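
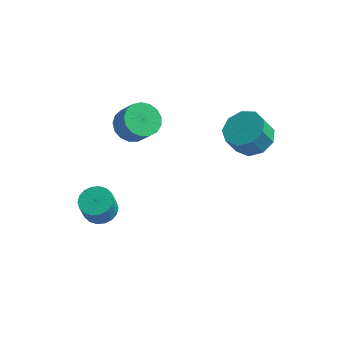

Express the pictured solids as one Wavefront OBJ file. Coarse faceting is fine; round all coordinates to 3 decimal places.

v -2.894 3.447 -2.592
v -2.301 4.052 -2.793
v -1.634 3.718 -1.828
v -2.226 3.113 -1.628
v -2.566 4.251 -2.54
v -1.899 3.917 -1.575
v -2.906 4.267 -2.3
v -2.239 3.932 -1.335
v -3.243 4.094 -2.127
v -2.576 3.759 -1.162
v -3.5 3.773 -2.06
v -2.832 3.439 -1.095
v -3.618 3.378 -2.116
v -2.951 3.043 -1.151
v -3.57 2.998 -2.28
v -2.903 2.664 -1.315
v -3.367 2.721 -2.516
v -2.7 2.387 -1.551
v -3.056 2.611 -2.77
v -2.389 2.277 -1.805
v -2.708 2.692 -2.983
v -2.04 2.358 -2.018
v -2.402 2.946 -3.106
v -1.734 2.612 -2.141
v -2.209 3.315 -3.112
v -1.541 2.981 -2.147
v -2.172 3.714 -2.999
v -1.505 3.38 -2.034
v 2.406 3.993 -2.104
v 3.158 4.416 -1.662
v 2.807 4.03 -0.694
v 2.054 3.607 -1.136
v 2.643 4.834 -1.683
v 2.292 4.448 -0.714
v 2.017 4.858 -1.9
v 1.666 4.472 -0.932
v 1.573 4.478 -2.213
v 1.221 4.092 -1.245
v 1.518 3.87 -2.475
v 1.167 3.484 -1.507
v 1.879 3.321 -2.563
v 1.527 2.935 -1.595
v 2.486 3.085 -2.437
v 2.135 2.699 -1.469
v 3.056 3.275 -2.154
v 2.704 2.889 -1.186
v 3.321 3.8 -1.849
v 2.97 3.414 -0.88
v -2.641 -0.634 -4.457
v -2.142 -0.115 -4.247
v -2.18 -0.487 -3.234
v -2.679 -1.006 -3.443
v -2.434 0.04 -4.201
v -2.472 -0.332 -3.188
v -2.767 0.062 -4.206
v -2.805 -0.31 -3.193
v -3.075 -0.055 -4.26
v -3.113 -0.427 -3.247
v -3.297 -0.286 -4.353
v -3.335 -0.658 -3.34
v -3.389 -0.586 -4.467
v -3.427 -0.958 -3.454
v -3.333 -0.895 -4.579
v -3.371 -1.267 -3.565
v -3.14 -1.153 -4.666
v -3.178 -1.525 -3.653
v -2.848 -1.308 -4.712
v -2.886 -1.68 -3.699
v -2.515 -1.33 -4.707
v -2.553 -1.702 -3.694
v -2.207 -1.213 -4.653
v -2.245 -1.585 -3.64
v -1.985 -0.982 -4.56
v -2.023 -1.354 -3.547
v -1.893 -0.682 -4.446
v -1.931 -1.054 -3.433
v -1.949 -0.373 -4.335
v -1.987 -0.745 -3.321
f 2 1 5
f 2 5 3
f 3 5 6
f 3 6 4
f 5 1 7
f 5 7 6
f 6 7 8
f 6 8 4
f 7 1 9
f 7 9 8
f 8 9 10
f 8 10 4
f 9 1 11
f 9 11 10
f 10 11 12
f 10 12 4
f 11 1 13
f 11 13 12
f 12 13 14
f 12 14 4
f 13 1 15
f 13 15 14
f 14 15 16
f 14 16 4
f 15 1 17
f 15 17 16
f 16 17 18
f 16 18 4
f 17 1 19
f 17 19 18
f 18 19 20
f 18 20 4
f 19 1 21
f 19 21 20
f 20 21 22
f 20 22 4
f 21 1 23
f 21 23 22
f 22 23 24
f 22 24 4
f 23 1 25
f 23 25 24
f 24 25 26
f 24 26 4
f 25 1 27
f 25 27 26
f 26 27 28
f 26 28 4
f 27 1 2
f 27 2 28
f 28 2 3
f 28 3 4
f 30 29 33
f 30 33 31
f 31 33 34
f 31 34 32
f 33 29 35
f 33 35 34
f 34 35 36
f 34 36 32
f 35 29 37
f 35 37 36
f 36 37 38
f 36 38 32
f 37 29 39
f 37 39 38
f 38 39 40
f 38 40 32
f 39 29 41
f 39 41 40
f 40 41 42
f 40 42 32
f 41 29 43
f 41 43 42
f 42 43 44
f 42 44 32
f 43 29 45
f 43 45 44
f 44 45 46
f 44 46 32
f 45 29 47
f 45 47 46
f 46 47 48
f 46 48 32
f 47 29 30
f 47 30 48
f 48 30 31
f 48 31 32
f 50 49 53
f 50 53 51
f 51 53 54
f 51 54 52
f 53 49 55
f 53 55 54
f 54 55 56
f 54 56 52
f 55 49 57
f 55 57 56
f 56 57 58
f 56 58 52
f 57 49 59
f 57 59 58
f 58 59 60
f 58 60 52
f 59 49 61
f 59 61 60
f 60 61 62
f 60 62 52
f 61 49 63
f 61 63 62
f 62 63 64
f 62 64 52
f 63 49 65
f 63 65 64
f 64 65 66
f 64 66 52
f 65 49 67
f 65 67 66
f 66 67 68
f 66 68 52
f 67 49 69
f 67 69 68
f 68 69 70
f 68 70 52
f 69 49 71
f 69 71 70
f 70 71 72
f 70 72 52
f 71 49 73
f 71 73 72
f 72 73 74
f 72 74 52
f 73 49 75
f 73 75 74
f 74 75 76
f 74 76 52
f 75 49 77
f 75 77 76
f 76 77 78
f 76 78 52
f 77 49 50
f 77 50 78
f 78 50 51
f 78 51 52



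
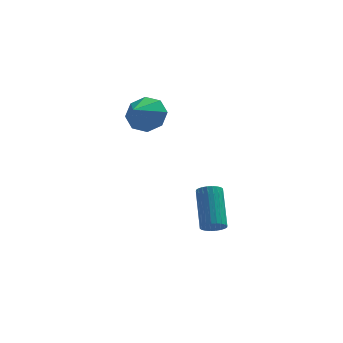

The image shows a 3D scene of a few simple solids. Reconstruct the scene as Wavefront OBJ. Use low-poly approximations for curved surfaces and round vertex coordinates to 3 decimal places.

v -0.765 1.183 -4.392
v -0.467 1.513 -4.731
v -0.616 3.028 -3.388
v -0.915 2.697 -3.048
v -0.67 1.554 -4.8
v -0.819 3.069 -3.456
v -0.888 1.539 -4.806
v -1.037 3.053 -3.463
v -1.087 1.469 -4.75
v -1.236 2.983 -3.406
v -1.237 1.356 -4.639
v -1.387 2.87 -3.295
v -1.316 1.216 -4.49
v -1.465 2.73 -3.147
v -1.31 1.071 -4.327
v -1.46 2.586 -2.983
v -1.222 0.944 -4.173
v -1.371 2.458 -2.829
v -1.064 0.852 -4.052
v -1.213 2.367 -2.709
v -0.861 0.811 -3.984
v -1.01 2.326 -2.64
v -0.643 0.827 -3.977
v -0.792 2.341 -2.634
v -0.444 0.897 -4.034
v -0.593 2.411 -2.69
v -0.293 1.01 -4.145
v -0.443 2.524 -2.801
v -0.215 1.15 -4.293
v -0.364 2.664 -2.95
v -0.22 1.294 -4.457
v -0.37 2.809 -3.113
v -0.309 1.422 -4.611
v -0.458 2.936 -3.267
v -3.475 2.958 1.188
v -2.902 3.171 1.875
v -3.985 1.862 1.952
v -3.523 3.498 1.931
v -4.116 3.509 1.551
v -4.333 3.197 0.958
v -4.048 2.745 0.5
v -3.427 2.417 0.445
v -2.834 2.407 0.825
v -2.617 2.719 1.417
f 2 1 5
f 2 5 3
f 3 5 6
f 3 6 4
f 5 1 7
f 5 7 6
f 6 7 8
f 6 8 4
f 7 1 9
f 7 9 8
f 8 9 10
f 8 10 4
f 9 1 11
f 9 11 10
f 10 11 12
f 10 12 4
f 11 1 13
f 11 13 12
f 12 13 14
f 12 14 4
f 13 1 15
f 13 15 14
f 14 15 16
f 14 16 4
f 15 1 17
f 15 17 16
f 16 17 18
f 16 18 4
f 17 1 19
f 17 19 18
f 18 19 20
f 18 20 4
f 19 1 21
f 19 21 20
f 20 21 22
f 20 22 4
f 21 1 23
f 21 23 22
f 22 23 24
f 22 24 4
f 23 1 25
f 23 25 24
f 24 25 26
f 24 26 4
f 25 1 27
f 25 27 26
f 26 27 28
f 26 28 4
f 27 1 29
f 27 29 28
f 28 29 30
f 28 30 4
f 29 1 31
f 29 31 30
f 30 31 32
f 30 32 4
f 31 1 33
f 31 33 32
f 32 33 34
f 32 34 4
f 33 1 2
f 33 2 34
f 34 2 3
f 34 3 4
f 36 35 38
f 36 38 37
f 38 35 39
f 38 39 37
f 39 35 40
f 39 40 37
f 40 35 41
f 40 41 37
f 41 35 42
f 41 42 37
f 42 35 43
f 42 43 37
f 43 35 44
f 43 44 37
f 44 35 36
f 44 36 37



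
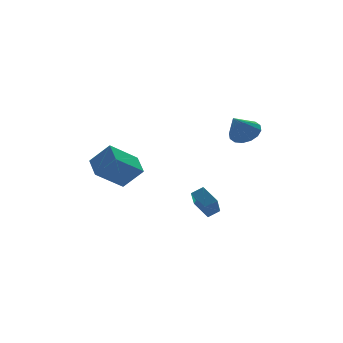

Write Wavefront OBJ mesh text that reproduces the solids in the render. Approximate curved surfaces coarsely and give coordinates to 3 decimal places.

v 4.223 -2.281 2.961
v 5.029 -2.589 3.467
v 3.217 -2.719 4.299
v 4.976 -2.089 3.591
v 4.722 -1.641 3.546
v 4.333 -1.364 3.344
v 3.916 -1.333 3.04
v 3.58 -1.556 2.715
v 3.417 -1.973 2.456
v 3.47 -2.473 2.332
v 3.725 -2.921 2.377
v 4.113 -3.198 2.578
v 4.531 -3.229 2.882
v 4.866 -3.006 3.208
v -4.438 -0.856 0.546
v -3.47 -1.535 1.796
v -4.168 0.563 1.108
v -3.201 -0.115 2.358
v -2.659 -0.685 -0.738
v -1.692 -1.363 0.512
v -2.39 0.735 -0.176
v -1.422 0.056 1.074
v 1.691 -2.661 -3.168
v 1.064 -3.529 -1.953
v 1.402 -1.48 -2.474
v 0.774 -2.348 -1.259
v 2.446 -2.692 -2.801
v 1.818 -3.56 -1.586
v 2.156 -1.511 -2.107
v 1.529 -2.379 -0.892
f 2 1 4
f 2 4 3
f 4 1 5
f 4 5 3
f 5 1 6
f 5 6 3
f 6 1 7
f 6 7 3
f 7 1 8
f 7 8 3
f 8 1 9
f 8 9 3
f 9 1 10
f 9 10 3
f 10 1 11
f 10 11 3
f 11 1 12
f 11 12 3
f 12 1 13
f 12 13 3
f 13 1 14
f 13 14 3
f 14 1 2
f 14 2 3
f 16 18 15
f 19 16 15
f 15 18 17
f 17 19 15
f 16 22 18
f 20 16 19
f 20 22 16
f 18 22 17
f 21 19 17
f 17 22 21
f 21 20 19
f 22 20 21
f 24 26 23
f 27 24 23
f 23 26 25
f 25 27 23
f 24 30 26
f 28 24 27
f 28 30 24
f 26 30 25
f 29 27 25
f 25 30 29
f 29 28 27
f 30 28 29



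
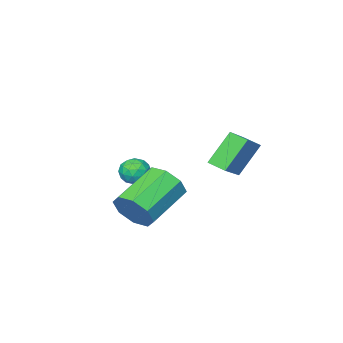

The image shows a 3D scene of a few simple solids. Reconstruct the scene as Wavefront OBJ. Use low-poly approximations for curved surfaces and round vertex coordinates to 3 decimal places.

v -0.787 0.719 1.427
v -1.84 0.784 2.836
v -1.08 1.454 1.175
v -2.133 1.518 2.584
v 0.673 1.662 2.476
v -0.38 1.726 3.885
v 0.38 2.396 2.224
v -0.673 2.461 3.633
v 4.051 1.367 0.662
v 4.497 1.029 1.466
v 2.576 0.574 2.342
v 2.129 0.913 1.538
v 4.344 1.762 1.51
v 2.422 1.307 2.386
v 4.019 2.264 1.058
v 2.097 1.809 1.933
v 3.712 2.241 0.373
v 1.791 1.786 1.249
v 3.604 1.706 -0.142
v 1.683 1.251 0.734
v 3.758 0.973 -0.186
v 1.836 0.518 0.69
v 4.083 0.471 0.267
v 2.161 0.016 1.142
v 4.389 0.494 0.951
v 2.468 0.039 1.827
v 1.709 -0.802 0.941
v 2.401 -0.68 1
v 1.819 -1.74 1.58
v 2.511 -1.618 1.639
v 2.05 -1.191 1.957
v 1.982 -0.611 1.562
v 2.238 -1.809 1.018
v 2.17 -1.229 0.623
v 2.728 -1.302 1.048
v 2.611 -0.921 1.628
v 1.609 -1.499 0.952
v 1.492 -1.118 1.532
v 2.045 -0.659 0.915
v 2.175 -1.761 1.665
v 1.904 -1.51 1.852
v 2.31 -1.439 1.887
v 1.799 -0.618 1.245
v 2.205 -0.547 1.28
v 1.999 -0.847 1.842
v 2.015 -1.873 1.3
v 2.421 -1.802 1.335
v 1.91 -0.981 0.693
v 2.316 -0.91 0.728
v 2.221 -1.573 0.738
v 2.644 -0.953 0.977
v 2.709 -1.504 1.353
v 2.549 -1.616 0.987
v 2.509 -1.275 0.755
v 2.575 -0.729 1.318
v 2.64 -1.28 1.694
v 2.369 -1.029 1.881
v 2.329 -0.688 1.649
v 2.768 -1.094 1.346
v 1.58 -1.14 0.886
v 1.645 -1.691 1.262
v 1.891 -1.732 0.931
v 1.851 -1.391 0.699
v 1.511 -0.916 1.227
v 1.576 -1.467 1.603
v 1.711 -1.145 1.825
v 1.671 -0.804 1.593
v 1.452 -1.326 1.234
f 2 4 1
f 5 2 1
f 1 4 3
f 3 5 1
f 2 8 4
f 6 2 5
f 6 8 2
f 4 8 3
f 7 5 3
f 3 8 7
f 7 6 5
f 8 6 7
f 10 9 13
f 10 13 11
f 11 13 14
f 11 14 12
f 13 9 15
f 13 15 14
f 14 15 16
f 14 16 12
f 15 9 17
f 15 17 16
f 16 17 18
f 16 18 12
f 17 9 19
f 17 19 18
f 18 19 20
f 18 20 12
f 19 9 21
f 19 21 20
f 20 21 22
f 20 22 12
f 21 9 23
f 21 23 22
f 22 23 24
f 22 24 12
f 23 9 25
f 23 25 24
f 24 25 26
f 24 26 12
f 25 9 10
f 25 10 26
f 26 10 11
f 26 11 12
f 27 64 43
f 64 38 67
f 43 67 32
f 64 67 43
f 27 43 39
f 43 32 44
f 39 44 28
f 43 44 39
f 27 39 48
f 39 28 49
f 48 49 34
f 39 49 48
f 27 48 60
f 48 34 63
f 60 63 37
f 48 63 60
f 27 60 64
f 60 37 68
f 64 68 38
f 60 68 64
f 28 44 55
f 44 32 58
f 55 58 36
f 44 58 55
f 32 67 45
f 67 38 66
f 45 66 31
f 67 66 45
f 38 68 65
f 68 37 61
f 65 61 29
f 68 61 65
f 37 63 62
f 63 34 50
f 62 50 33
f 63 50 62
f 34 49 54
f 49 28 51
f 54 51 35
f 49 51 54
f 30 56 42
f 56 36 57
f 42 57 31
f 56 57 42
f 30 42 40
f 42 31 41
f 40 41 29
f 42 41 40
f 30 40 47
f 40 29 46
f 47 46 33
f 40 46 47
f 30 47 52
f 47 33 53
f 52 53 35
f 47 53 52
f 30 52 56
f 52 35 59
f 56 59 36
f 52 59 56
f 31 57 45
f 57 36 58
f 45 58 32
f 57 58 45
f 29 41 65
f 41 31 66
f 65 66 38
f 41 66 65
f 33 46 62
f 46 29 61
f 62 61 37
f 46 61 62
f 35 53 54
f 53 33 50
f 54 50 34
f 53 50 54
f 36 59 55
f 59 35 51
f 55 51 28
f 59 51 55



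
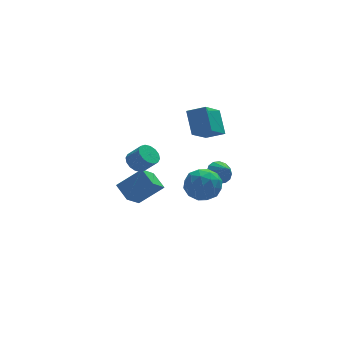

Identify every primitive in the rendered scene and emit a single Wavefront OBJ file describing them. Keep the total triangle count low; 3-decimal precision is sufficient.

v -3.14 1.578 -3.828
v -1.682 1.449 -2.681
v -3.5 2.627 -3.253
v -2.042 2.498 -2.105
v -2.238 2.462 -4.875
v -0.78 2.333 -3.727
v -2.598 3.511 -4.299
v -1.14 3.382 -3.152
v 0.75 2.097 0.557
v 0.75 3.278 1.793
v 1.936 3.367 -0.657
v 1.936 4.549 0.579
v 1.744 1.611 1.021
v 1.744 2.793 2.257
v 2.93 2.882 -0.193
v 2.93 4.063 1.043
v -1.146 -3.088 -0.201
v -0.342 -2.58 -0.782
v 0.102 -3.94 0.782
v 0.906 -3.432 0.201
v 0.263 -2.843 0.896
v -0.508 -2.317 0.288
v 0.268 -4.203 -0.288
v -0.503 -3.677 -0.896
v 0.532 -3.269 -0.836
v 0.529 -2.428 -0.104
v -0.769 -4.092 0.104
v -0.772 -3.251 0.836
v -0.854 -2.759 -0.578
v 0.614 -3.761 0.578
v 0.236 -3.415 0.986
v 0.709 -3.116 0.645
v -0.952 -2.605 0.051
v -0.479 -2.306 -0.29
v -0.123 -2.461 0.696
v 0.239 -4.214 0.29
v 0.712 -3.915 -0.051
v -0.949 -3.404 -0.645
v -0.476 -3.105 -0.986
v -0.117 -4.059 -0.696
v 0.132 -2.865 -0.951
v 0.867 -3.366 -0.373
v 0.492 -3.82 -0.661
v 0.038 -3.51 -1.018
v 0.131 -2.371 -0.521
v 0.865 -2.872 0.057
v 0.487 -2.526 0.466
v 0.033 -2.217 0.108
v 0.645 -2.776 -0.552
v -1.105 -3.648 -0.057
v -0.371 -4.149 0.521
v -0.273 -4.303 -0.108
v -0.727 -3.994 -0.466
v -1.107 -3.154 0.373
v -0.372 -3.655 0.951
v -0.278 -3.01 1.018
v -0.732 -2.7 0.661
v -0.885 -3.744 0.552
v 1.214 -1.813 -0.176
v 1.714 -1.318 0.139
v 1.526 -2.567 0.516
v 1.376 -1.269 0.345
v 0.995 -1.365 0.411
v 0.673 -1.581 0.32
v 0.496 -1.859 0.097
v 0.511 -2.125 -0.2
v 0.715 -2.307 -0.49
v 1.052 -2.356 -0.696
v 1.433 -2.26 -0.763
v 1.756 -2.044 -0.672
v 1.933 -1.766 -0.448
v 1.918 -1.5 -0.151
v -3.82 -3.538 2.538
v -3.245 -3.265 2.272
v -2.644 -3.73 3.095
v -3.22 -4.002 3.362
v -3.367 -3.019 2.5
v -2.766 -3.484 3.324
v -3.61 -2.912 2.739
v -3.01 -3.376 3.562
v -3.91 -2.972 2.923
v -3.309 -3.437 3.746
v -4.186 -3.184 3.005
v -3.585 -3.649 3.828
v -4.364 -3.491 2.961
v -3.763 -3.955 3.784
v -4.396 -3.81 2.805
v -3.795 -4.275 3.628
v -4.274 -4.056 2.576
v -3.673 -4.521 3.4
v -4.03 -4.164 2.338
v -3.43 -4.628 3.161
v -3.731 -4.103 2.154
v -3.13 -4.568 2.977
v -3.455 -3.891 2.072
v -2.854 -4.356 2.895
v -3.277 -3.585 2.116
v -2.676 -4.049 2.939
f 2 4 1
f 5 2 1
f 1 4 3
f 3 5 1
f 2 8 4
f 6 2 5
f 6 8 2
f 4 8 3
f 7 5 3
f 3 8 7
f 7 6 5
f 8 6 7
f 10 12 9
f 13 10 9
f 9 12 11
f 11 13 9
f 10 16 12
f 14 10 13
f 14 16 10
f 12 16 11
f 15 13 11
f 11 16 15
f 15 14 13
f 16 14 15
f 17 54 33
f 54 28 57
f 33 57 22
f 54 57 33
f 17 33 29
f 33 22 34
f 29 34 18
f 33 34 29
f 17 29 38
f 29 18 39
f 38 39 24
f 29 39 38
f 17 38 50
f 38 24 53
f 50 53 27
f 38 53 50
f 17 50 54
f 50 27 58
f 54 58 28
f 50 58 54
f 18 34 45
f 34 22 48
f 45 48 26
f 34 48 45
f 22 57 35
f 57 28 56
f 35 56 21
f 57 56 35
f 28 58 55
f 58 27 51
f 55 51 19
f 58 51 55
f 27 53 52
f 53 24 40
f 52 40 23
f 53 40 52
f 24 39 44
f 39 18 41
f 44 41 25
f 39 41 44
f 20 46 32
f 46 26 47
f 32 47 21
f 46 47 32
f 20 32 30
f 32 21 31
f 30 31 19
f 32 31 30
f 20 30 37
f 30 19 36
f 37 36 23
f 30 36 37
f 20 37 42
f 37 23 43
f 42 43 25
f 37 43 42
f 20 42 46
f 42 25 49
f 46 49 26
f 42 49 46
f 21 47 35
f 47 26 48
f 35 48 22
f 47 48 35
f 19 31 55
f 31 21 56
f 55 56 28
f 31 56 55
f 23 36 52
f 36 19 51
f 52 51 27
f 36 51 52
f 25 43 44
f 43 23 40
f 44 40 24
f 43 40 44
f 26 49 45
f 49 25 41
f 45 41 18
f 49 41 45
f 60 59 62
f 60 62 61
f 62 59 63
f 62 63 61
f 63 59 64
f 63 64 61
f 64 59 65
f 64 65 61
f 65 59 66
f 65 66 61
f 66 59 67
f 66 67 61
f 67 59 68
f 67 68 61
f 68 59 69
f 68 69 61
f 69 59 70
f 69 70 61
f 70 59 71
f 70 71 61
f 71 59 72
f 71 72 61
f 72 59 60
f 72 60 61
f 74 73 77
f 74 77 75
f 75 77 78
f 75 78 76
f 77 73 79
f 77 79 78
f 78 79 80
f 78 80 76
f 79 73 81
f 79 81 80
f 80 81 82
f 80 82 76
f 81 73 83
f 81 83 82
f 82 83 84
f 82 84 76
f 83 73 85
f 83 85 84
f 84 85 86
f 84 86 76
f 85 73 87
f 85 87 86
f 86 87 88
f 86 88 76
f 87 73 89
f 87 89 88
f 88 89 90
f 88 90 76
f 89 73 91
f 89 91 90
f 90 91 92
f 90 92 76
f 91 73 93
f 91 93 92
f 92 93 94
f 92 94 76
f 93 73 95
f 93 95 94
f 94 95 96
f 94 96 76
f 95 73 97
f 95 97 96
f 96 97 98
f 96 98 76
f 97 73 74
f 97 74 98
f 98 74 75
f 98 75 76



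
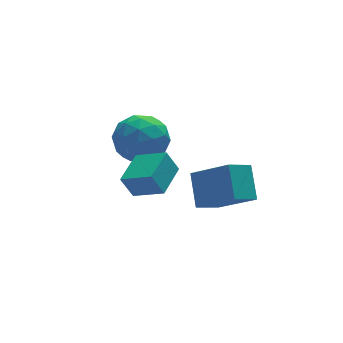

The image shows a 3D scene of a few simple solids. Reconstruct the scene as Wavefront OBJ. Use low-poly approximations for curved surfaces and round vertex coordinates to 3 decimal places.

v 0.996 2.957 0.72
v 1.799 3.744 0.676
v 2.061 1.816 -0.216
v 2.864 2.603 -0.26
v 2.609 2.114 0.72
v 1.95 2.819 1.299
v 1.91 2.741 -0.839
v 1.251 3.446 -0.26
v 2.364 3.61 -0.287
v 2.796 3.223 0.676
v 1.064 2.337 -0.216
v 1.496 1.95 0.747
v 1.304 3.45 0.781
v 2.556 2.11 -0.321
v 2.406 1.822 0.256
v 2.878 2.285 0.23
v 1.393 2.907 1.147
v 1.865 3.369 1.121
v 2.341 2.411 1.147
v 1.995 2.191 -0.661
v 2.467 2.653 -0.687
v 0.982 3.275 0.23
v 1.454 3.738 0.204
v 1.519 3.149 -0.687
v 2.108 3.834 0.188
v 2.734 3.164 -0.362
v 2.173 3.245 -0.702
v 1.786 3.659 -0.362
v 2.362 3.606 0.755
v 2.988 2.936 0.204
v 2.838 2.649 0.78
v 2.451 3.063 1.121
v 2.694 3.528 0.188
v 0.872 2.624 0.256
v 1.498 1.954 -0.295
v 1.409 2.497 -0.661
v 1.022 2.911 -0.32
v 1.126 2.396 0.822
v 1.752 1.726 0.272
v 2.074 1.901 0.822
v 1.687 2.315 1.162
v 1.166 2.032 0.272
v 1.607 -0.424 -0.222
v 1.208 -0.231 0.652
v 0.768 0.434 -0.795
v 0.369 0.627 0.079
v 2.571 0.653 -0.019
v 2.172 0.846 0.855
v 1.732 1.511 -0.592
v 1.333 1.704 0.282
v 3.564 -0.638 -1.44
v 2.6 -0.912 -0.918
v 3.779 0.438 -0.477
v 2.815 0.164 0.045
v 4.505 -1.824 -0.325
v 3.541 -2.098 0.197
v 4.72 -0.748 0.638
v 3.756 -1.022 1.16
f 1 38 17
f 38 12 41
f 17 41 6
f 38 41 17
f 1 17 13
f 17 6 18
f 13 18 2
f 17 18 13
f 1 13 22
f 13 2 23
f 22 23 8
f 13 23 22
f 1 22 34
f 22 8 37
f 34 37 11
f 22 37 34
f 1 34 38
f 34 11 42
f 38 42 12
f 34 42 38
f 2 18 29
f 18 6 32
f 29 32 10
f 18 32 29
f 6 41 19
f 41 12 40
f 19 40 5
f 41 40 19
f 12 42 39
f 42 11 35
f 39 35 3
f 42 35 39
f 11 37 36
f 37 8 24
f 36 24 7
f 37 24 36
f 8 23 28
f 23 2 25
f 28 25 9
f 23 25 28
f 4 30 16
f 30 10 31
f 16 31 5
f 30 31 16
f 4 16 14
f 16 5 15
f 14 15 3
f 16 15 14
f 4 14 21
f 14 3 20
f 21 20 7
f 14 20 21
f 4 21 26
f 21 7 27
f 26 27 9
f 21 27 26
f 4 26 30
f 26 9 33
f 30 33 10
f 26 33 30
f 5 31 19
f 31 10 32
f 19 32 6
f 31 32 19
f 3 15 39
f 15 5 40
f 39 40 12
f 15 40 39
f 7 20 36
f 20 3 35
f 36 35 11
f 20 35 36
f 9 27 28
f 27 7 24
f 28 24 8
f 27 24 28
f 10 33 29
f 33 9 25
f 29 25 2
f 33 25 29
f 44 46 43
f 47 44 43
f 43 46 45
f 45 47 43
f 44 50 46
f 48 44 47
f 48 50 44
f 46 50 45
f 49 47 45
f 45 50 49
f 49 48 47
f 50 48 49
f 52 54 51
f 55 52 51
f 51 54 53
f 53 55 51
f 52 58 54
f 56 52 55
f 56 58 52
f 54 58 53
f 57 55 53
f 53 58 57
f 57 56 55
f 58 56 57



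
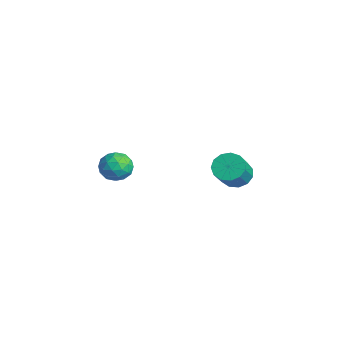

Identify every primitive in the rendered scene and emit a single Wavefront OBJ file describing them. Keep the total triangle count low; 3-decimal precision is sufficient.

v 3.239 3.87 0.326
v 4.122 4.21 -0.079
v 5.165 3.251 1.389
v 4.281 2.91 1.794
v 3.953 4.612 0.304
v 4.995 3.653 1.772
v 3.556 4.778 0.694
v 4.598 3.819 2.162
v 3.059 4.655 0.967
v 4.101 3.696 2.435
v 2.619 4.283 1.037
v 3.661 3.324 2.505
v 2.375 3.78 0.881
v 3.418 2.821 2.349
v 2.406 3.305 0.548
v 3.449 2.346 2.016
v 2.702 3.01 0.146
v 3.744 2.05 1.614
v 3.167 2.987 -0.2
v 4.21 2.028 1.268
v 3.656 3.245 -0.378
v 4.698 2.285 1.089
v 4.012 3.701 -0.333
v 5.054 2.741 1.135
v -4.153 -0.06 -2.284
v -3.044 -0.298 -2.515
v -4.376 -1.782 -1.585
v -3.267 -2.02 -1.816
v -3.535 -1.259 -0.986
v -3.397 -0.195 -1.418
v -4.023 -1.885 -2.682
v -3.885 -0.821 -3.114
v -2.964 -1.425 -2.761
v -2.663 -1.039 -1.713
v -4.757 -1.041 -2.387
v -4.456 -0.655 -1.339
v -3.579 -0.028 -2.461
v -3.841 -2.052 -1.639
v -3.999 -1.605 -1.152
v -3.347 -1.745 -1.287
v -3.786 0.032 -1.816
v -3.135 -0.107 -1.952
v -3.424 -0.673 -1.053
v -4.285 -1.973 -2.148
v -3.634 -2.112 -2.284
v -4.073 -0.335 -2.813
v -3.421 -0.475 -2.948
v -3.996 -1.407 -3.047
v -2.88 -0.83 -2.741
v -3.011 -1.842 -2.33
v -3.455 -1.763 -2.839
v -3.374 -1.137 -3.093
v -2.703 -0.603 -2.125
v -2.834 -1.615 -1.714
v -2.992 -1.168 -1.227
v -2.911 -0.543 -1.481
v -2.656 -1.266 -2.27
v -4.586 -0.465 -2.386
v -4.717 -1.477 -1.975
v -4.509 -1.537 -2.619
v -4.428 -0.912 -2.873
v -4.409 -0.238 -1.77
v -4.54 -1.25 -1.359
v -4.046 -0.943 -1.007
v -3.965 -0.317 -1.261
v -4.764 -0.814 -1.83
f 2 1 5
f 2 5 3
f 3 5 6
f 3 6 4
f 5 1 7
f 5 7 6
f 6 7 8
f 6 8 4
f 7 1 9
f 7 9 8
f 8 9 10
f 8 10 4
f 9 1 11
f 9 11 10
f 10 11 12
f 10 12 4
f 11 1 13
f 11 13 12
f 12 13 14
f 12 14 4
f 13 1 15
f 13 15 14
f 14 15 16
f 14 16 4
f 15 1 17
f 15 17 16
f 16 17 18
f 16 18 4
f 17 1 19
f 17 19 18
f 18 19 20
f 18 20 4
f 19 1 21
f 19 21 20
f 20 21 22
f 20 22 4
f 21 1 23
f 21 23 22
f 22 23 24
f 22 24 4
f 23 1 2
f 23 2 24
f 24 2 3
f 24 3 4
f 25 62 41
f 62 36 65
f 41 65 30
f 62 65 41
f 25 41 37
f 41 30 42
f 37 42 26
f 41 42 37
f 25 37 46
f 37 26 47
f 46 47 32
f 37 47 46
f 25 46 58
f 46 32 61
f 58 61 35
f 46 61 58
f 25 58 62
f 58 35 66
f 62 66 36
f 58 66 62
f 26 42 53
f 42 30 56
f 53 56 34
f 42 56 53
f 30 65 43
f 65 36 64
f 43 64 29
f 65 64 43
f 36 66 63
f 66 35 59
f 63 59 27
f 66 59 63
f 35 61 60
f 61 32 48
f 60 48 31
f 61 48 60
f 32 47 52
f 47 26 49
f 52 49 33
f 47 49 52
f 28 54 40
f 54 34 55
f 40 55 29
f 54 55 40
f 28 40 38
f 40 29 39
f 38 39 27
f 40 39 38
f 28 38 45
f 38 27 44
f 45 44 31
f 38 44 45
f 28 45 50
f 45 31 51
f 50 51 33
f 45 51 50
f 28 50 54
f 50 33 57
f 54 57 34
f 50 57 54
f 29 55 43
f 55 34 56
f 43 56 30
f 55 56 43
f 27 39 63
f 39 29 64
f 63 64 36
f 39 64 63
f 31 44 60
f 44 27 59
f 60 59 35
f 44 59 60
f 33 51 52
f 51 31 48
f 52 48 32
f 51 48 52
f 34 57 53
f 57 33 49
f 53 49 26
f 57 49 53



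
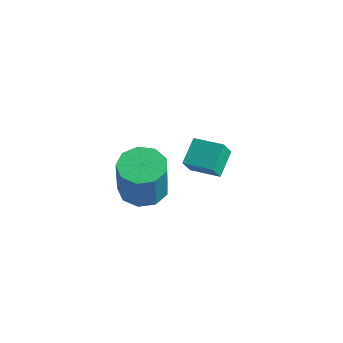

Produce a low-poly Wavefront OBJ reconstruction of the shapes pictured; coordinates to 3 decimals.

v -4.409 2.601 -0.574
v -4.488 2.138 0.287
v -4.703 3.799 0.043
v -4.782 3.337 0.904
v -2.978 2.823 -0.324
v -3.057 2.361 0.537
v -3.272 4.022 0.293
v -3.351 3.559 1.154
v -3.645 -1.656 2.353
v -2.641 -1.352 2.307
v -2.471 -1.62 4.241
v -3.475 -1.924 4.287
v -3.065 -0.783 2.423
v -2.894 -1.052 4.357
v -3.76 -0.623 2.506
v -3.59 -0.892 4.441
v -4.401 -0.946 2.518
v -4.231 -1.215 4.452
v -4.689 -1.601 2.452
v -4.519 -1.87 4.387
v -4.488 -2.282 2.34
v -4.318 -2.55 4.274
v -3.893 -2.669 2.234
v -3.723 -2.938 4.168
v -3.182 -2.582 2.183
v -3.011 -2.851 4.117
v -2.687 -2.062 2.212
v -2.517 -2.331 4.146
f 2 4 1
f 5 2 1
f 1 4 3
f 3 5 1
f 2 8 4
f 6 2 5
f 6 8 2
f 4 8 3
f 7 5 3
f 3 8 7
f 7 6 5
f 8 6 7
f 10 9 13
f 10 13 11
f 11 13 14
f 11 14 12
f 13 9 15
f 13 15 14
f 14 15 16
f 14 16 12
f 15 9 17
f 15 17 16
f 16 17 18
f 16 18 12
f 17 9 19
f 17 19 18
f 18 19 20
f 18 20 12
f 19 9 21
f 19 21 20
f 20 21 22
f 20 22 12
f 21 9 23
f 21 23 22
f 22 23 24
f 22 24 12
f 23 9 25
f 23 25 24
f 24 25 26
f 24 26 12
f 25 9 27
f 25 27 26
f 26 27 28
f 26 28 12
f 27 9 10
f 27 10 28
f 28 10 11
f 28 11 12



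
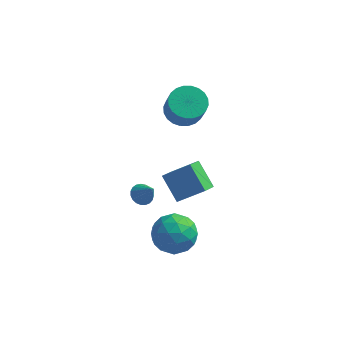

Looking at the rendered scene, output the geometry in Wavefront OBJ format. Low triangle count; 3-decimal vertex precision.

v -0.953 3.341 0.365
v -0.521 2.6 -0.168
v -0.095 1.878 1.182
v -0.527 2.619 1.715
v -0.221 2.852 -0.129
v 0.206 2.129 1.222
v -0.031 3.178 -0.014
v 0.395 2.455 1.336
v 0.017 3.529 0.158
v 0.444 2.806 1.509
v -0.082 3.851 0.362
v 0.345 3.129 1.713
v -0.313 4.096 0.566
v 0.113 3.374 1.917
v -0.642 4.226 0.74
v -0.216 3.503 2.09
v -1.019 4.221 0.856
v -0.592 3.499 2.207
v -1.385 4.082 0.898
v -0.959 3.36 2.248
v -1.686 3.831 0.858
v -1.259 3.108 2.209
v -1.875 3.505 0.744
v -1.449 2.782 2.094
v -1.924 3.154 0.571
v -1.497 2.431 1.922
v -1.825 2.831 0.367
v -1.398 2.109 1.718
v -1.593 2.586 0.163
v -1.167 1.864 1.514
v -1.264 2.457 -0.01
v -0.838 1.734 1.34
v -0.888 2.461 -0.127
v -0.461 1.739 1.224
v -2.37 0.539 -4.257
v -1.918 0.323 -4.656
v -1.65 0.101 -3.203
v -1.836 0.571 -4.609
v -1.847 0.814 -4.501
v -1.947 1.01 -4.351
v -2.121 1.124 -4.185
v -2.338 1.137 -4.031
v -2.561 1.046 -3.917
v -2.75 0.868 -3.861
v -2.874 0.632 -3.874
v -2.911 0.381 -3.953
v -2.854 0.157 -4.085
v -2.714 -0.001 -4.246
v -2.514 -0.066 -4.41
v -2.289 -0.026 -4.547
v -2.079 0.111 -4.634
v -0.942 -2.423 -3.313
v 0.009 -1.676 -3.321
v 0.231 -3.924 -3.759
v 1.182 -3.177 -3.767
v 0.625 -3.435 -2.725
v -0.1 -2.508 -2.45
v 0.34 -3.092 -4.63
v -0.385 -2.165 -4.355
v 0.801 -2.09 -4.136
v 0.978 -2.302 -2.958
v -0.738 -3.298 -4.122
v -0.561 -3.51 -2.944
v -0.569 -1.918 -3.278
v 0.809 -3.682 -3.802
v 0.482 -3.834 -3.19
v 1.041 -3.395 -3.195
v -0.633 -2.406 -2.766
v -0.074 -1.968 -2.771
v 0.288 -3.001 -2.42
v 0.314 -3.632 -4.309
v 0.873 -3.194 -4.314
v -0.801 -2.205 -3.885
v -0.242 -1.766 -3.89
v -0.048 -2.599 -4.66
v 0.455 -1.723 -3.761
v 1.145 -2.605 -4.024
v 0.65 -2.555 -4.531
v 0.224 -2.01 -4.369
v 0.559 -1.847 -3.069
v 1.249 -2.729 -3.332
v 0.921 -2.881 -2.719
v 0.495 -2.336 -2.557
v 1.025 -2.09 -3.548
v -1.009 -2.871 -3.748
v -0.319 -3.753 -4.011
v -0.255 -3.264 -4.523
v -0.681 -2.719 -4.361
v -0.905 -2.995 -3.056
v -0.215 -3.877 -3.319
v 0.016 -3.59 -2.711
v -0.41 -3.045 -2.549
v -0.785 -3.51 -3.532
v -0.609 -2.267 0.351
v 0.708 -2.121 1.385
v -0.383 -1.459 -0.05
v 0.933 -1.313 0.984
v 0.307 -3.047 -0.704
v 1.623 -2.901 0.33
v 0.532 -2.239 -1.105
v 1.849 -2.093 -0.071
f 2 1 5
f 2 5 3
f 3 5 6
f 3 6 4
f 5 1 7
f 5 7 6
f 6 7 8
f 6 8 4
f 7 1 9
f 7 9 8
f 8 9 10
f 8 10 4
f 9 1 11
f 9 11 10
f 10 11 12
f 10 12 4
f 11 1 13
f 11 13 12
f 12 13 14
f 12 14 4
f 13 1 15
f 13 15 14
f 14 15 16
f 14 16 4
f 15 1 17
f 15 17 16
f 16 17 18
f 16 18 4
f 17 1 19
f 17 19 18
f 18 19 20
f 18 20 4
f 19 1 21
f 19 21 20
f 20 21 22
f 20 22 4
f 21 1 23
f 21 23 22
f 22 23 24
f 22 24 4
f 23 1 25
f 23 25 24
f 24 25 26
f 24 26 4
f 25 1 27
f 25 27 26
f 26 27 28
f 26 28 4
f 27 1 29
f 27 29 28
f 28 29 30
f 28 30 4
f 29 1 31
f 29 31 30
f 30 31 32
f 30 32 4
f 31 1 33
f 31 33 32
f 32 33 34
f 32 34 4
f 33 1 2
f 33 2 34
f 34 2 3
f 34 3 4
f 36 35 38
f 36 38 37
f 38 35 39
f 38 39 37
f 39 35 40
f 39 40 37
f 40 35 41
f 40 41 37
f 41 35 42
f 41 42 37
f 42 35 43
f 42 43 37
f 43 35 44
f 43 44 37
f 44 35 45
f 44 45 37
f 45 35 46
f 45 46 37
f 46 35 47
f 46 47 37
f 47 35 48
f 47 48 37
f 48 35 49
f 48 49 37
f 49 35 50
f 49 50 37
f 50 35 51
f 50 51 37
f 51 35 36
f 51 36 37
f 52 89 68
f 89 63 92
f 68 92 57
f 89 92 68
f 52 68 64
f 68 57 69
f 64 69 53
f 68 69 64
f 52 64 73
f 64 53 74
f 73 74 59
f 64 74 73
f 52 73 85
f 73 59 88
f 85 88 62
f 73 88 85
f 52 85 89
f 85 62 93
f 89 93 63
f 85 93 89
f 53 69 80
f 69 57 83
f 80 83 61
f 69 83 80
f 57 92 70
f 92 63 91
f 70 91 56
f 92 91 70
f 63 93 90
f 93 62 86
f 90 86 54
f 93 86 90
f 62 88 87
f 88 59 75
f 87 75 58
f 88 75 87
f 59 74 79
f 74 53 76
f 79 76 60
f 74 76 79
f 55 81 67
f 81 61 82
f 67 82 56
f 81 82 67
f 55 67 65
f 67 56 66
f 65 66 54
f 67 66 65
f 55 65 72
f 65 54 71
f 72 71 58
f 65 71 72
f 55 72 77
f 72 58 78
f 77 78 60
f 72 78 77
f 55 77 81
f 77 60 84
f 81 84 61
f 77 84 81
f 56 82 70
f 82 61 83
f 70 83 57
f 82 83 70
f 54 66 90
f 66 56 91
f 90 91 63
f 66 91 90
f 58 71 87
f 71 54 86
f 87 86 62
f 71 86 87
f 60 78 79
f 78 58 75
f 79 75 59
f 78 75 79
f 61 84 80
f 84 60 76
f 80 76 53
f 84 76 80
f 95 97 94
f 98 95 94
f 94 97 96
f 96 98 94
f 95 101 97
f 99 95 98
f 99 101 95
f 97 101 96
f 100 98 96
f 96 101 100
f 100 99 98
f 101 99 100



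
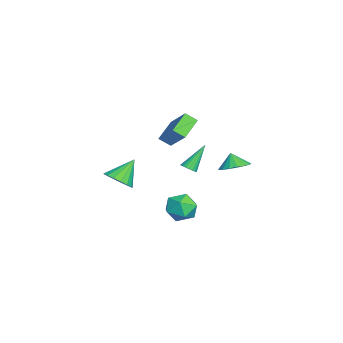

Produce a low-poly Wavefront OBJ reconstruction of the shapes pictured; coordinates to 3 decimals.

v 3.56 2.977 0.323
v 4.21 3.528 0.743
v 3.18 2.743 1.217
v 3.861 3.809 0.668
v 3.443 3.9 0.514
v 3.052 3.779 0.316
v 2.777 3.475 0.119
v 2.682 3.056 -0.03
v 2.788 2.619 -0.099
v 3.07 2.264 -0.071
v 3.466 2.073 0.047
v 3.882 2.088 0.228
v 4.225 2.307 0.431
v 4.416 2.679 0.609
v 4.41 3.12 0.721
v 2.274 0.389 -0.548
v 2.524 0.071 -0.205
v 1.426 1.331 0.948
v 2.668 0.236 -0.228
v 2.744 0.427 -0.305
v 2.739 0.613 -0.425
v 2.653 0.759 -0.566
v 2.502 0.841 -0.703
v 2.311 0.846 -0.814
v 2.114 0.771 -0.879
v 1.945 0.63 -0.886
v 1.832 0.448 -0.835
v 1.796 0.255 -0.734
v 1.843 0.086 -0.601
v 1.964 -0.031 -0.459
v 2.138 -0.076 -0.332
v 2.336 -0.04 -0.242
v 1.563 -3.661 -1.963
v 2.367 -3.094 -1.855
v 0.737 -2.739 -0.657
v 2.109 -2.865 -2.18
v 1.727 -2.818 -2.455
v 1.306 -2.965 -2.618
v 0.945 -3.271 -2.63
v 0.725 -3.667 -2.49
v 0.698 -4.061 -2.228
v 0.868 -4.364 -1.906
v 1.198 -4.506 -1.597
v 1.612 -4.454 -1.372
v 2.014 -4.221 -1.282
v 2.314 -3.859 -1.348
v 2.441 -3.453 -1.555
v 3.727 -0.579 2.062
v 3.647 -1.264 2.558
v 2.548 0.089 2.793
v 2.468 -0.596 3.29
v 5.012 0.236 3.39
v 4.932 -0.449 3.887
v 3.833 0.904 4.122
v 3.753 0.219 4.618
v 1.022 -0.234 -3.701
v 1.656 0.278 -2.973
v 2.384 -0.318 -4.827
v 3.018 0.194 -4.099
v 2.677 -0.826 -3.904
v 1.835 -0.774 -3.208
v 2.205 0.734 -4.592
v 1.363 0.786 -3.896
v 2.387 0.877 -3.523
v 2.679 -0.087 -3.098
v 1.361 0.047 -4.702
v 1.653 -0.917 -4.277
f 2 1 4
f 2 4 3
f 4 1 5
f 4 5 3
f 5 1 6
f 5 6 3
f 6 1 7
f 6 7 3
f 7 1 8
f 7 8 3
f 8 1 9
f 8 9 3
f 9 1 10
f 9 10 3
f 10 1 11
f 10 11 3
f 11 1 12
f 11 12 3
f 12 1 13
f 12 13 3
f 13 1 14
f 13 14 3
f 14 1 15
f 14 15 3
f 15 1 2
f 15 2 3
f 17 16 19
f 17 19 18
f 19 16 20
f 19 20 18
f 20 16 21
f 20 21 18
f 21 16 22
f 21 22 18
f 22 16 23
f 22 23 18
f 23 16 24
f 23 24 18
f 24 16 25
f 24 25 18
f 25 16 26
f 25 26 18
f 26 16 27
f 26 27 18
f 27 16 28
f 27 28 18
f 28 16 29
f 28 29 18
f 29 16 30
f 29 30 18
f 30 16 31
f 30 31 18
f 31 16 32
f 31 32 18
f 32 16 17
f 32 17 18
f 34 33 36
f 34 36 35
f 36 33 37
f 36 37 35
f 37 33 38
f 37 38 35
f 38 33 39
f 38 39 35
f 39 33 40
f 39 40 35
f 40 33 41
f 40 41 35
f 41 33 42
f 41 42 35
f 42 33 43
f 42 43 35
f 43 33 44
f 43 44 35
f 44 33 45
f 44 45 35
f 45 33 46
f 45 46 35
f 46 33 47
f 46 47 35
f 47 33 34
f 47 34 35
f 49 51 48
f 52 49 48
f 48 51 50
f 50 52 48
f 49 55 51
f 53 49 52
f 53 55 49
f 51 55 50
f 54 52 50
f 50 55 54
f 54 53 52
f 55 53 54
f 56 67 61
f 56 61 57
f 56 57 63
f 56 63 66
f 56 66 67
f 57 61 65
f 61 67 60
f 67 66 58
f 66 63 62
f 63 57 64
f 59 65 60
f 59 60 58
f 59 58 62
f 59 62 64
f 59 64 65
f 60 65 61
f 58 60 67
f 62 58 66
f 64 62 63
f 65 64 57



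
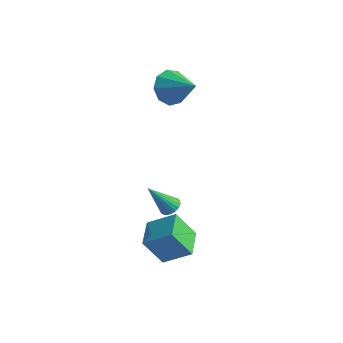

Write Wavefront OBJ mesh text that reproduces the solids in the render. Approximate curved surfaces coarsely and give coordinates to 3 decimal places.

v 1.031 -0.364 -2.171
v 1.353 -0.025 -1.845
v 0.349 -1.196 -0.629
v 1.153 0.101 -1.866
v 0.933 0.147 -1.939
v 0.729 0.104 -2.053
v 0.578 -0.02 -2.186
v 0.505 -0.204 -2.318
v 0.523 -0.415 -2.423
v 0.629 -0.617 -2.486
v 0.805 -0.776 -2.493
v 1.02 -0.864 -2.445
v 1.237 -0.865 -2.35
v 1.418 -0.78 -2.224
v 1.533 -0.623 -2.088
v 1.561 -0.421 -1.967
v 1.497 -0.209 -1.881
v 1.395 -3.016 -2.841
v 2.634 -2.44 -1.99
v 0.647 -1.67 -2.664
v 1.886 -1.094 -1.812
v 2.114 -2.426 -4.288
v 3.353 -1.85 -3.436
v 1.366 -1.08 -4.11
v 2.605 -0.504 -3.259
v -1.963 3.796 2.52
v -1.51 4.53 1.888
v -0.337 3.584 3.44
v -1.801 4.853 2.477
v -2.168 4.68 3.086
v -2.439 4.094 3.43
v -2.488 3.368 3.349
v -2.29 2.842 2.879
v -1.94 2.763 2.242
v -1.6 3.166 1.734
v -1.43 3.865 1.595
f 2 1 4
f 2 4 3
f 4 1 5
f 4 5 3
f 5 1 6
f 5 6 3
f 6 1 7
f 6 7 3
f 7 1 8
f 7 8 3
f 8 1 9
f 8 9 3
f 9 1 10
f 9 10 3
f 10 1 11
f 10 11 3
f 11 1 12
f 11 12 3
f 12 1 13
f 12 13 3
f 13 1 14
f 13 14 3
f 14 1 15
f 14 15 3
f 15 1 16
f 15 16 3
f 16 1 17
f 16 17 3
f 17 1 2
f 17 2 3
f 19 21 18
f 22 19 18
f 18 21 20
f 20 22 18
f 19 25 21
f 23 19 22
f 23 25 19
f 21 25 20
f 24 22 20
f 20 25 24
f 24 23 22
f 25 23 24
f 27 26 29
f 27 29 28
f 29 26 30
f 29 30 28
f 30 26 31
f 30 31 28
f 31 26 32
f 31 32 28
f 32 26 33
f 32 33 28
f 33 26 34
f 33 34 28
f 34 26 35
f 34 35 28
f 35 26 36
f 35 36 28
f 36 26 27
f 36 27 28



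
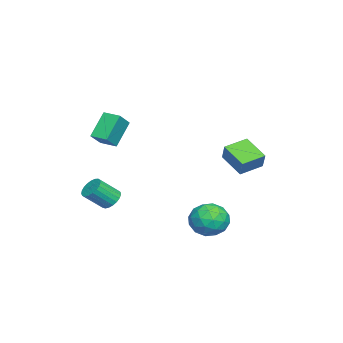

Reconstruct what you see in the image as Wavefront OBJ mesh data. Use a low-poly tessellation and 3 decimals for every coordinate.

v -3.799 1.634 -0.762
v -3.21 1.862 0.247
v -4.799 2.713 -0.421
v -4.211 2.941 0.587
v -2.809 2.819 -1.607
v -2.221 3.047 -0.599
v -3.81 3.898 -1.267
v -3.221 4.126 -0.258
v -1.221 -3.868 2.578
v -0.247 -4.155 3.39
v -0.873 -2.89 2.507
v 0.101 -3.178 3.318
v -0.181 -4.342 1.162
v 0.793 -4.63 1.973
v 0.167 -3.365 1.09
v 1.141 -3.652 1.902
v 1.273 -3.404 -2.42
v 1.565 -3.798 -2.947
v 2.159 -4.75 -1.908
v 1.867 -4.356 -1.38
v 1.782 -3.6 -2.89
v 2.376 -4.552 -1.85
v 1.911 -3.368 -2.751
v 2.505 -4.32 -1.712
v 1.93 -3.142 -2.555
v 2.524 -4.095 -1.516
v 1.835 -2.962 -2.336
v 2.429 -3.914 -1.296
v 1.643 -2.858 -2.131
v 2.237 -3.81 -1.091
v 1.387 -2.848 -1.976
v 1.981 -3.801 -0.936
v 1.112 -2.935 -1.898
v 1.705 -3.887 -0.858
v 0.864 -3.102 -1.91
v 1.457 -4.055 -0.87
v 0.687 -3.322 -2.01
v 1.28 -4.275 -0.97
v 0.611 -3.556 -2.181
v 1.205 -4.508 -1.141
v 0.65 -3.763 -2.393
v 1.244 -4.716 -1.354
v 0.797 -3.909 -2.61
v 1.39 -4.861 -1.571
v 1.026 -3.967 -2.794
v 1.619 -4.919 -1.755
v 1.297 -3.927 -2.913
v 1.891 -4.88 -1.874
v -0.299 1.811 -3.616
v 0.333 2.798 -3.42
v 1.327 0.822 -3.88
v 1.959 1.809 -3.684
v 1.361 1.299 -2.793
v 0.355 1.911 -2.629
v 1.305 1.709 -4.671
v 0.299 2.321 -4.507
v 1.324 2.735 -4.071
v 1.359 2.482 -2.911
v 0.301 1.138 -4.389
v 0.336 0.885 -3.229
v -0.126 2.392 -3.494
v 1.786 1.228 -3.806
v 1.434 0.929 -3.282
v 1.806 1.509 -3.166
v -0.113 1.87 -3.03
v 0.259 2.45 -2.915
v 0.863 1.569 -2.546
v 1.401 1.17 -4.385
v 1.773 1.75 -4.27
v -0.146 2.111 -4.134
v 0.226 2.691 -4.018
v 0.797 2.051 -4.754
v 0.828 2.934 -3.762
v 1.784 2.353 -3.918
v 1.399 2.294 -4.497
v 0.808 2.654 -4.401
v 0.848 2.786 -3.08
v 1.805 2.204 -3.236
v 1.453 1.905 -2.712
v 0.862 2.264 -2.616
v 1.431 2.748 -3.463
v -0.145 1.416 -4.064
v 0.812 0.834 -4.22
v 0.798 1.356 -4.684
v 0.207 1.715 -4.588
v -0.124 1.267 -3.382
v 0.832 0.686 -3.538
v 0.852 0.966 -2.899
v 0.261 1.326 -2.803
v 0.229 0.872 -3.837
f 2 4 1
f 5 2 1
f 1 4 3
f 3 5 1
f 2 8 4
f 6 2 5
f 6 8 2
f 4 8 3
f 7 5 3
f 3 8 7
f 7 6 5
f 8 6 7
f 10 12 9
f 13 10 9
f 9 12 11
f 11 13 9
f 10 16 12
f 14 10 13
f 14 16 10
f 12 16 11
f 15 13 11
f 11 16 15
f 15 14 13
f 16 14 15
f 18 17 21
f 18 21 19
f 19 21 22
f 19 22 20
f 21 17 23
f 21 23 22
f 22 23 24
f 22 24 20
f 23 17 25
f 23 25 24
f 24 25 26
f 24 26 20
f 25 17 27
f 25 27 26
f 26 27 28
f 26 28 20
f 27 17 29
f 27 29 28
f 28 29 30
f 28 30 20
f 29 17 31
f 29 31 30
f 30 31 32
f 30 32 20
f 31 17 33
f 31 33 32
f 32 33 34
f 32 34 20
f 33 17 35
f 33 35 34
f 34 35 36
f 34 36 20
f 35 17 37
f 35 37 36
f 36 37 38
f 36 38 20
f 37 17 39
f 37 39 38
f 38 39 40
f 38 40 20
f 39 17 41
f 39 41 40
f 40 41 42
f 40 42 20
f 41 17 43
f 41 43 42
f 42 43 44
f 42 44 20
f 43 17 45
f 43 45 44
f 44 45 46
f 44 46 20
f 45 17 47
f 45 47 46
f 46 47 48
f 46 48 20
f 47 17 18
f 47 18 48
f 48 18 19
f 48 19 20
f 49 86 65
f 86 60 89
f 65 89 54
f 86 89 65
f 49 65 61
f 65 54 66
f 61 66 50
f 65 66 61
f 49 61 70
f 61 50 71
f 70 71 56
f 61 71 70
f 49 70 82
f 70 56 85
f 82 85 59
f 70 85 82
f 49 82 86
f 82 59 90
f 86 90 60
f 82 90 86
f 50 66 77
f 66 54 80
f 77 80 58
f 66 80 77
f 54 89 67
f 89 60 88
f 67 88 53
f 89 88 67
f 60 90 87
f 90 59 83
f 87 83 51
f 90 83 87
f 59 85 84
f 85 56 72
f 84 72 55
f 85 72 84
f 56 71 76
f 71 50 73
f 76 73 57
f 71 73 76
f 52 78 64
f 78 58 79
f 64 79 53
f 78 79 64
f 52 64 62
f 64 53 63
f 62 63 51
f 64 63 62
f 52 62 69
f 62 51 68
f 69 68 55
f 62 68 69
f 52 69 74
f 69 55 75
f 74 75 57
f 69 75 74
f 52 74 78
f 74 57 81
f 78 81 58
f 74 81 78
f 53 79 67
f 79 58 80
f 67 80 54
f 79 80 67
f 51 63 87
f 63 53 88
f 87 88 60
f 63 88 87
f 55 68 84
f 68 51 83
f 84 83 59
f 68 83 84
f 57 75 76
f 75 55 72
f 76 72 56
f 75 72 76
f 58 81 77
f 81 57 73
f 77 73 50
f 81 73 77



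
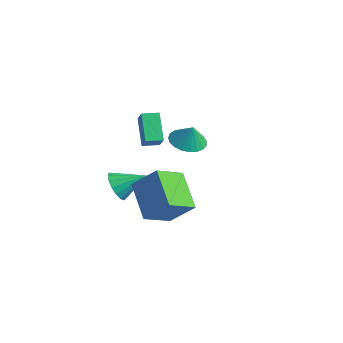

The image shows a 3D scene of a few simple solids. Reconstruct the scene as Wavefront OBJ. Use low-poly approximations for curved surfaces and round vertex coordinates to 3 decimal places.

v 0.923 -2.865 2.281
v 0.896 -4.376 3.037
v 2.027 -2.267 3.514
v 2 -3.778 4.27
v 2.62 -3.502 1.07
v 2.593 -5.013 1.826
v 3.724 -2.904 2.303
v 3.697 -4.415 3.059
v -2.751 1.938 1.898
v -1.95 1.415 1.641
v -2.369 1.982 3.002
v -1.823 1.802 1.582
v -1.856 2.213 1.577
v -2.044 2.575 1.627
v -2.354 2.828 1.724
v -2.733 2.927 1.852
v -3.115 2.854 1.987
v -3.434 2.624 2.107
v -3.635 2.274 2.19
v -3.683 1.867 2.223
v -3.571 1.472 2.2
v -3.316 1.157 2.125
v -2.964 0.977 2.01
v -2.575 0.964 1.876
v -2.216 1.119 1.745
v -2.529 -1.111 2.769
v -3.608 -0.506 3.979
v -2.132 -0.316 2.725
v -3.211 0.289 3.935
v -1.849 -1.409 3.525
v -2.928 -0.804 4.735
v -1.452 -0.614 3.481
v -2.531 -0.009 4.691
v -1.893 -3.122 1.007
v -1.148 -3.505 0.678
v -0.987 -2.018 1.773
v -1.254 -3.211 0.38
v -1.506 -2.898 0.226
v -1.846 -2.635 0.251
v -2.198 -2.484 0.45
v -2.479 -2.479 0.776
v -2.627 -2.621 1.155
v -2.606 -2.878 1.5
v -2.422 -3.191 1.732
v -2.117 -3.487 1.799
v -1.76 -3.7 1.684
v -1.434 -3.781 1.414
v -1.213 -3.71 1.051
f 2 4 1
f 5 2 1
f 1 4 3
f 3 5 1
f 2 8 4
f 6 2 5
f 6 8 2
f 4 8 3
f 7 5 3
f 3 8 7
f 7 6 5
f 8 6 7
f 10 9 12
f 10 12 11
f 12 9 13
f 12 13 11
f 13 9 14
f 13 14 11
f 14 9 15
f 14 15 11
f 15 9 16
f 15 16 11
f 16 9 17
f 16 17 11
f 17 9 18
f 17 18 11
f 18 9 19
f 18 19 11
f 19 9 20
f 19 20 11
f 20 9 21
f 20 21 11
f 21 9 22
f 21 22 11
f 22 9 23
f 22 23 11
f 23 9 24
f 23 24 11
f 24 9 25
f 24 25 11
f 25 9 10
f 25 10 11
f 27 29 26
f 30 27 26
f 26 29 28
f 28 30 26
f 27 33 29
f 31 27 30
f 31 33 27
f 29 33 28
f 32 30 28
f 28 33 32
f 32 31 30
f 33 31 32
f 35 34 37
f 35 37 36
f 37 34 38
f 37 38 36
f 38 34 39
f 38 39 36
f 39 34 40
f 39 40 36
f 40 34 41
f 40 41 36
f 41 34 42
f 41 42 36
f 42 34 43
f 42 43 36
f 43 34 44
f 43 44 36
f 44 34 45
f 44 45 36
f 45 34 46
f 45 46 36
f 46 34 47
f 46 47 36
f 47 34 48
f 47 48 36
f 48 34 35
f 48 35 36



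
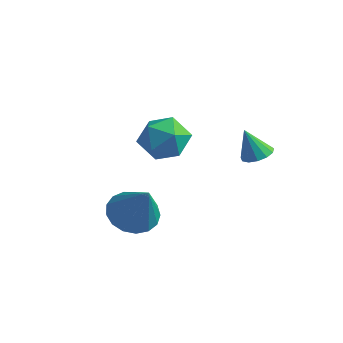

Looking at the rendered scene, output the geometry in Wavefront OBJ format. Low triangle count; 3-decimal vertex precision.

v 1.196 1.963 -0.735
v 1.596 2.407 -0.507
v 0.744 1.757 0.455
v 1.291 2.579 -0.593
v 0.956 2.556 -0.724
v 0.697 2.344 -0.859
v 0.596 2.012 -0.954
v 0.686 1.663 -0.98
v 0.937 1.41 -0.929
v 1.271 1.332 -0.816
v 1.581 1.455 -0.677
v 1.768 1.738 -0.557
v 1.774 2.093 -0.494
v -1.62 -1.619 -3.097
v -0.945 -0.911 -3.349
v -0.58 -2.001 -1.383
v -1.276 -0.669 -3.093
v -1.687 -0.645 -2.839
v -2.082 -0.844 -2.644
v -2.371 -1.22 -2.552
v -2.488 -1.688 -2.585
v -2.406 -2.14 -2.736
v -2.144 -2.473 -2.969
v -1.762 -2.61 -3.231
v -1.347 -2.52 -3.463
v -0.995 -2.224 -3.61
v -0.786 -1.789 -3.64
v -0.767 -1.316 -3.546
v -3.019 2.916 -2.737
v -2.406 2.065 -2.358
v -4.254 2.595 -1.462
v -3.641 1.744 -1.083
v -3.28 2.791 -0.957
v -2.517 2.989 -1.744
v -4.143 1.671 -2.076
v -3.38 1.869 -2.863
v -3.101 1.296 -1.949
v -2.568 1.988 -1.257
v -4.092 2.672 -2.563
v -3.559 3.364 -1.871
f 2 1 4
f 2 4 3
f 4 1 5
f 4 5 3
f 5 1 6
f 5 6 3
f 6 1 7
f 6 7 3
f 7 1 8
f 7 8 3
f 8 1 9
f 8 9 3
f 9 1 10
f 9 10 3
f 10 1 11
f 10 11 3
f 11 1 12
f 11 12 3
f 12 1 13
f 12 13 3
f 13 1 2
f 13 2 3
f 15 14 17
f 15 17 16
f 17 14 18
f 17 18 16
f 18 14 19
f 18 19 16
f 19 14 20
f 19 20 16
f 20 14 21
f 20 21 16
f 21 14 22
f 21 22 16
f 22 14 23
f 22 23 16
f 23 14 24
f 23 24 16
f 24 14 25
f 24 25 16
f 25 14 26
f 25 26 16
f 26 14 27
f 26 27 16
f 27 14 28
f 27 28 16
f 28 14 15
f 28 15 16
f 29 40 34
f 29 34 30
f 29 30 36
f 29 36 39
f 29 39 40
f 30 34 38
f 34 40 33
f 40 39 31
f 39 36 35
f 36 30 37
f 32 38 33
f 32 33 31
f 32 31 35
f 32 35 37
f 32 37 38
f 33 38 34
f 31 33 40
f 35 31 39
f 37 35 36
f 38 37 30



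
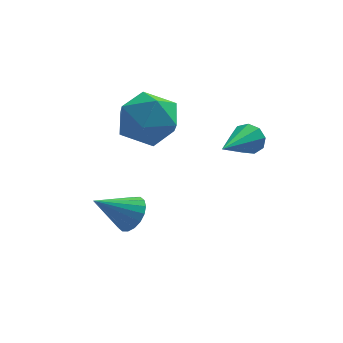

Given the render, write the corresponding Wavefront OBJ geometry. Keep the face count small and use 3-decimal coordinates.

v 2.308 -1.604 -0.852
v 2.606 -1.63 -0.415
v 1.452 -2.896 -0.348
v 2.318 -1.417 -0.357
v 2.026 -1.291 -0.53
v 1.865 -1.312 -0.855
v 1.912 -1.469 -1.178
v 2.143 -1.689 -1.349
v 2.452 -1.869 -1.288
v 2.693 -1.925 -1.023
v 2.754 -1.831 -0.678
v -1.114 1.285 -1.5
v -0.445 1.359 -0.692
v -0.235 -0.039 -2.108
v 0.434 0.035 -1.3
v -0.555 -0.28 -1.136
v -1.099 0.538 -0.76
v 0.419 0.782 -2.04
v -0.125 1.6 -1.664
v 0.502 1.048 -1.026
v -0.1 0.391 -0.467
v -0.58 0.929 -2.333
v -1.182 0.272 -1.774
v -0.93 -0.976 -4.336
v -0.652 -0.628 -3.863
v -2.01 -1.244 -3.504
v -0.809 -0.43 -4.004
v -0.991 -0.341 -4.211
v -1.16 -0.378 -4.443
v -1.284 -0.533 -4.653
v -1.337 -0.776 -4.801
v -1.31 -1.059 -4.857
v -1.207 -1.325 -4.809
v -1.05 -1.522 -4.668
v -0.868 -1.611 -4.461
v -0.699 -1.575 -4.229
v -0.576 -1.419 -4.019
v -0.522 -1.176 -3.871
v -0.549 -0.894 -3.815
f 2 1 4
f 2 4 3
f 4 1 5
f 4 5 3
f 5 1 6
f 5 6 3
f 6 1 7
f 6 7 3
f 7 1 8
f 7 8 3
f 8 1 9
f 8 9 3
f 9 1 10
f 9 10 3
f 10 1 11
f 10 11 3
f 11 1 2
f 11 2 3
f 12 23 17
f 12 17 13
f 12 13 19
f 12 19 22
f 12 22 23
f 13 17 21
f 17 23 16
f 23 22 14
f 22 19 18
f 19 13 20
f 15 21 16
f 15 16 14
f 15 14 18
f 15 18 20
f 15 20 21
f 16 21 17
f 14 16 23
f 18 14 22
f 20 18 19
f 21 20 13
f 25 24 27
f 25 27 26
f 27 24 28
f 27 28 26
f 28 24 29
f 28 29 26
f 29 24 30
f 29 30 26
f 30 24 31
f 30 31 26
f 31 24 32
f 31 32 26
f 32 24 33
f 32 33 26
f 33 24 34
f 33 34 26
f 34 24 35
f 34 35 26
f 35 24 36
f 35 36 26
f 36 24 37
f 36 37 26
f 37 24 38
f 37 38 26
f 38 24 39
f 38 39 26
f 39 24 25
f 39 25 26



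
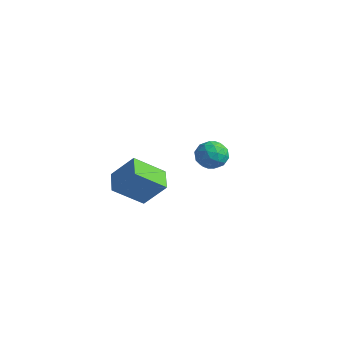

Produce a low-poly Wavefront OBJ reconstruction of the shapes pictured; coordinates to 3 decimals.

v -0.051 -4.006 -0.892
v -0.947 -5.481 0.439
v -1.096 -3.073 -0.562
v -1.993 -4.548 0.77
v 1.013 -3.332 0.57
v 0.116 -4.807 1.902
v -0.033 -2.399 0.901
v -0.929 -3.874 2.232
v -1.278 3.053 -1.608
v -0.516 2.743 -0.971
v -2.424 2.577 -0.469
v -1.662 2.267 0.168
v -1.8 3.281 -0.023
v -1.092 3.575 -0.727
v -1.848 1.745 -0.713
v -1.14 2.039 -1.417
v -0.868 1.935 -0.418
v -0.839 2.884 0.009
v -2.101 2.436 -1.449
v -2.072 3.385 -1.022
v -0.797 2.94 -1.389
v -2.143 2.38 -0.051
v -2.225 2.976 -0.163
v -1.777 2.794 0.212
v -1.135 3.429 -1.246
v -0.687 3.247 -0.871
v -1.442 3.563 -0.314
v -2.253 2.073 -0.569
v -1.805 1.891 -0.194
v -1.163 2.526 -1.652
v -0.715 2.344 -1.277
v -1.498 1.757 -1.126
v -0.555 2.283 -0.69
v -1.229 2.003 -0.02
v -1.338 1.696 -0.538
v -0.922 1.869 -0.952
v -0.538 2.841 -0.439
v -1.212 2.56 0.23
v -1.293 3.156 0.118
v -0.877 3.329 -0.296
v -0.745 2.365 -0.114
v -1.728 2.76 -1.67
v -2.402 2.479 -1.001
v -2.063 1.991 -1.144
v -1.647 2.164 -1.558
v -1.711 3.317 -1.42
v -2.385 3.037 -0.75
v -2.018 3.451 -0.488
v -1.602 3.624 -0.902
v -2.195 2.955 -1.326
f 2 4 1
f 5 2 1
f 1 4 3
f 3 5 1
f 2 8 4
f 6 2 5
f 6 8 2
f 4 8 3
f 7 5 3
f 3 8 7
f 7 6 5
f 8 6 7
f 9 46 25
f 46 20 49
f 25 49 14
f 46 49 25
f 9 25 21
f 25 14 26
f 21 26 10
f 25 26 21
f 9 21 30
f 21 10 31
f 30 31 16
f 21 31 30
f 9 30 42
f 30 16 45
f 42 45 19
f 30 45 42
f 9 42 46
f 42 19 50
f 46 50 20
f 42 50 46
f 10 26 37
f 26 14 40
f 37 40 18
f 26 40 37
f 14 49 27
f 49 20 48
f 27 48 13
f 49 48 27
f 20 50 47
f 50 19 43
f 47 43 11
f 50 43 47
f 19 45 44
f 45 16 32
f 44 32 15
f 45 32 44
f 16 31 36
f 31 10 33
f 36 33 17
f 31 33 36
f 12 38 24
f 38 18 39
f 24 39 13
f 38 39 24
f 12 24 22
f 24 13 23
f 22 23 11
f 24 23 22
f 12 22 29
f 22 11 28
f 29 28 15
f 22 28 29
f 12 29 34
f 29 15 35
f 34 35 17
f 29 35 34
f 12 34 38
f 34 17 41
f 38 41 18
f 34 41 38
f 13 39 27
f 39 18 40
f 27 40 14
f 39 40 27
f 11 23 47
f 23 13 48
f 47 48 20
f 23 48 47
f 15 28 44
f 28 11 43
f 44 43 19
f 28 43 44
f 17 35 36
f 35 15 32
f 36 32 16
f 35 32 36
f 18 41 37
f 41 17 33
f 37 33 10
f 41 33 37



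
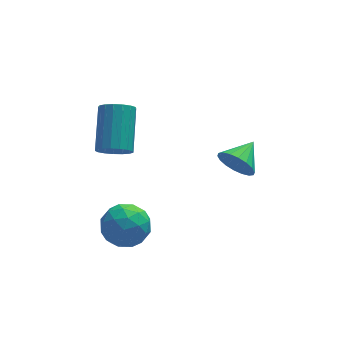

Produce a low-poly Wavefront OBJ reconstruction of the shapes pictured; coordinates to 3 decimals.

v -1.868 -0.992 -3.634
v -1.404 -1.734 -2.961
v -3.076 -2.206 -4.139
v -2.612 -2.948 -3.466
v -3.154 -2.083 -3.045
v -2.407 -1.332 -2.733
v -2.073 -2.608 -4.367
v -1.326 -1.857 -4.055
v -1.531 -2.732 -3.414
v -2.199 -2.408 -2.597
v -2.281 -1.532 -4.503
v -2.949 -1.208 -3.686
v -1.53 -1.256 -3.253
v -2.95 -2.684 -3.847
v -3.269 -2.175 -3.6
v -2.996 -2.611 -3.204
v -2.119 -1.02 -3.119
v -1.846 -1.456 -2.723
v -2.875 -1.661 -2.773
v -2.634 -2.484 -4.377
v -2.361 -2.92 -3.981
v -1.484 -1.329 -3.896
v -1.211 -1.765 -3.5
v -1.605 -2.279 -4.327
v -1.332 -2.279 -3.124
v -2.042 -2.993 -3.421
v -1.725 -2.793 -3.95
v -1.286 -2.352 -3.767
v -1.724 -2.088 -2.643
v -2.435 -2.802 -2.94
v -2.753 -2.294 -2.693
v -2.314 -1.853 -2.509
v -1.799 -2.675 -2.91
v -2.045 -1.138 -4.16
v -2.756 -1.852 -4.457
v -2.166 -2.087 -4.591
v -1.727 -1.646 -4.407
v -2.438 -0.947 -3.679
v -3.148 -1.661 -3.976
v -3.194 -1.588 -3.333
v -2.755 -1.147 -3.15
v -2.681 -1.265 -4.19
v -2.271 0.68 -1.179
v -1.497 0.606 -1.323
v -1.096 2.326 -0.045
v -1.869 2.4 0.099
v -1.619 0.838 -1.596
v -1.217 2.558 -0.318
v -1.889 1.033 -1.774
v -1.488 2.753 -0.496
v -2.247 1.148 -1.815
v -1.846 2.867 -0.537
v -2.611 1.155 -1.711
v -2.209 2.875 -0.433
v -2.896 1.053 -1.485
v -2.495 2.773 -0.207
v -3.038 0.866 -1.189
v -2.637 2.586 0.089
v -3.005 0.637 -0.89
v -2.603 2.357 0.388
v -2.803 0.417 -0.658
v -2.402 2.137 0.62
v -2.479 0.258 -0.545
v -2.078 1.977 0.733
v -2.108 0.195 -0.577
v -1.706 1.915 0.701
v -1.774 0.243 -0.747
v -1.372 1.963 0.531
v -1.553 0.392 -1.017
v -1.152 2.112 0.262
v 2.656 -0.062 -2.167
v 3.179 -0.233 -2.879
v 3.584 0.882 -1.713
v 2.943 0.062 -3.011
v 2.65 0.333 -2.976
v 2.358 0.525 -2.78
v 2.125 0.601 -2.463
v 1.998 0.546 -2.088
v 2 0.37 -1.728
v 2.133 0.109 -1.455
v 2.369 -0.187 -1.323
v 2.662 -0.458 -1.359
v 2.954 -0.65 -1.554
v 3.187 -0.726 -1.871
v 3.315 -0.671 -2.247
v 3.312 -0.495 -2.607
f 1 38 17
f 38 12 41
f 17 41 6
f 38 41 17
f 1 17 13
f 17 6 18
f 13 18 2
f 17 18 13
f 1 13 22
f 13 2 23
f 22 23 8
f 13 23 22
f 1 22 34
f 22 8 37
f 34 37 11
f 22 37 34
f 1 34 38
f 34 11 42
f 38 42 12
f 34 42 38
f 2 18 29
f 18 6 32
f 29 32 10
f 18 32 29
f 6 41 19
f 41 12 40
f 19 40 5
f 41 40 19
f 12 42 39
f 42 11 35
f 39 35 3
f 42 35 39
f 11 37 36
f 37 8 24
f 36 24 7
f 37 24 36
f 8 23 28
f 23 2 25
f 28 25 9
f 23 25 28
f 4 30 16
f 30 10 31
f 16 31 5
f 30 31 16
f 4 16 14
f 16 5 15
f 14 15 3
f 16 15 14
f 4 14 21
f 14 3 20
f 21 20 7
f 14 20 21
f 4 21 26
f 21 7 27
f 26 27 9
f 21 27 26
f 4 26 30
f 26 9 33
f 30 33 10
f 26 33 30
f 5 31 19
f 31 10 32
f 19 32 6
f 31 32 19
f 3 15 39
f 15 5 40
f 39 40 12
f 15 40 39
f 7 20 36
f 20 3 35
f 36 35 11
f 20 35 36
f 9 27 28
f 27 7 24
f 28 24 8
f 27 24 28
f 10 33 29
f 33 9 25
f 29 25 2
f 33 25 29
f 44 43 47
f 44 47 45
f 45 47 48
f 45 48 46
f 47 43 49
f 47 49 48
f 48 49 50
f 48 50 46
f 49 43 51
f 49 51 50
f 50 51 52
f 50 52 46
f 51 43 53
f 51 53 52
f 52 53 54
f 52 54 46
f 53 43 55
f 53 55 54
f 54 55 56
f 54 56 46
f 55 43 57
f 55 57 56
f 56 57 58
f 56 58 46
f 57 43 59
f 57 59 58
f 58 59 60
f 58 60 46
f 59 43 61
f 59 61 60
f 60 61 62
f 60 62 46
f 61 43 63
f 61 63 62
f 62 63 64
f 62 64 46
f 63 43 65
f 63 65 64
f 64 65 66
f 64 66 46
f 65 43 67
f 65 67 66
f 66 67 68
f 66 68 46
f 67 43 69
f 67 69 68
f 68 69 70
f 68 70 46
f 69 43 44
f 69 44 70
f 70 44 45
f 70 45 46
f 72 71 74
f 72 74 73
f 74 71 75
f 74 75 73
f 75 71 76
f 75 76 73
f 76 71 77
f 76 77 73
f 77 71 78
f 77 78 73
f 78 71 79
f 78 79 73
f 79 71 80
f 79 80 73
f 80 71 81
f 80 81 73
f 81 71 82
f 81 82 73
f 82 71 83
f 82 83 73
f 83 71 84
f 83 84 73
f 84 71 85
f 84 85 73
f 85 71 86
f 85 86 73
f 86 71 72
f 86 72 73



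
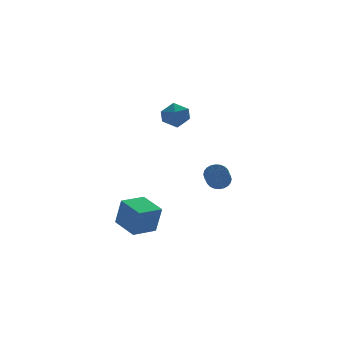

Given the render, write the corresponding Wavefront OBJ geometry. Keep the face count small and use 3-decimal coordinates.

v -1.285 2.531 -3.783
v -1.084 2.246 -2.313
v -1.659 3.906 -3.465
v -1.459 3.621 -1.996
v -0.021 2.899 -3.884
v 0.179 2.614 -2.415
v -0.396 4.274 -3.567
v -0.195 3.989 -2.097
v 3.258 3.133 -1.17
v 3.585 3.358 -0.72
v 3.11 2.572 0.02
v 2.782 2.347 -0.43
v 3.392 3.489 -0.706
v 2.916 2.703 0.034
v 3.178 3.566 -0.762
v 2.702 2.779 -0.022
v 2.976 3.577 -0.88
v 2.5 2.79 -0.14
v 2.817 3.52 -1.042
v 2.341 2.733 -0.302
v 2.725 3.404 -1.224
v 2.25 2.618 -0.484
v 2.714 3.247 -1.398
v 2.239 2.461 -0.658
v 2.786 3.073 -1.537
v 2.311 2.287 -0.797
v 2.93 2.908 -1.62
v 2.455 2.122 -0.88
v 3.124 2.777 -1.634
v 2.648 1.991 -0.894
v 3.338 2.701 -1.578
v 2.862 1.914 -0.838
v 3.54 2.69 -1.46
v 3.064 1.903 -0.72
v 3.699 2.747 -1.298
v 3.223 1.96 -0.558
v 3.79 2.862 -1.116
v 3.315 2.076 -0.376
v 3.801 3.019 -0.942
v 3.326 2.233 -0.202
v 3.729 3.193 -0.803
v 3.254 2.407 -0.063
v 0.698 3.879 2.714
v 0.997 4.234 3.365
v 1.443 2.846 2.935
v 1.742 3.201 3.586
v 0.981 2.959 3.577
v 0.52 3.597 3.441
v 1.92 3.483 2.859
v 1.459 4.121 2.723
v 1.752 3.989 3.454
v 1.172 3.665 3.898
v 1.268 3.415 2.402
v 0.688 3.091 2.846
f 2 4 1
f 5 2 1
f 1 4 3
f 3 5 1
f 2 8 4
f 6 2 5
f 6 8 2
f 4 8 3
f 7 5 3
f 3 8 7
f 7 6 5
f 8 6 7
f 10 9 13
f 10 13 11
f 11 13 14
f 11 14 12
f 13 9 15
f 13 15 14
f 14 15 16
f 14 16 12
f 15 9 17
f 15 17 16
f 16 17 18
f 16 18 12
f 17 9 19
f 17 19 18
f 18 19 20
f 18 20 12
f 19 9 21
f 19 21 20
f 20 21 22
f 20 22 12
f 21 9 23
f 21 23 22
f 22 23 24
f 22 24 12
f 23 9 25
f 23 25 24
f 24 25 26
f 24 26 12
f 25 9 27
f 25 27 26
f 26 27 28
f 26 28 12
f 27 9 29
f 27 29 28
f 28 29 30
f 28 30 12
f 29 9 31
f 29 31 30
f 30 31 32
f 30 32 12
f 31 9 33
f 31 33 32
f 32 33 34
f 32 34 12
f 33 9 35
f 33 35 34
f 34 35 36
f 34 36 12
f 35 9 37
f 35 37 36
f 36 37 38
f 36 38 12
f 37 9 39
f 37 39 38
f 38 39 40
f 38 40 12
f 39 9 41
f 39 41 40
f 40 41 42
f 40 42 12
f 41 9 10
f 41 10 42
f 42 10 11
f 42 11 12
f 43 54 48
f 43 48 44
f 43 44 50
f 43 50 53
f 43 53 54
f 44 48 52
f 48 54 47
f 54 53 45
f 53 50 49
f 50 44 51
f 46 52 47
f 46 47 45
f 46 45 49
f 46 49 51
f 46 51 52
f 47 52 48
f 45 47 54
f 49 45 53
f 51 49 50
f 52 51 44



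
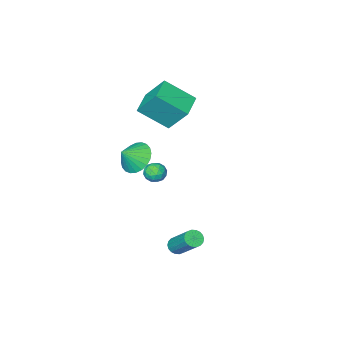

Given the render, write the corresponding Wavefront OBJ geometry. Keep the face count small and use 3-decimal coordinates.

v -1.776 -1.837 -0.073
v -1.14 -1.428 -0.772
v -0.884 -1.883 0.713
v -1.282 -1.097 -0.592
v -1.499 -0.88 -0.332
v -1.758 -0.808 -0.034
v -2.02 -0.893 0.259
v -2.245 -1.121 0.501
v -2.398 -1.459 0.656
v -2.457 -1.854 0.7
v -2.412 -2.247 0.626
v -2.271 -2.577 0.446
v -2.054 -2.794 0.187
v -1.795 -2.866 -0.112
v -1.533 -2.781 -0.404
v -1.308 -2.553 -0.647
v -1.155 -2.215 -0.802
v -1.096 -1.82 -0.846
v -4.807 -2.48 1.894
v -3.61 -3.637 3.073
v -5.258 -1.39 3.421
v -4.061 -2.547 4.6
v -3.659 -1.593 1.6
v -2.462 -2.75 2.779
v -4.11 -0.503 3.127
v -2.913 -1.66 4.306
v -0.964 3.024 -3.538
v -0.488 2.852 -3.383
v -0.459 4.344 -1.808
v -0.936 4.516 -1.962
v -0.434 3.018 -3.542
v -0.406 4.51 -1.966
v -0.486 3.186 -3.699
v -0.457 4.678 -2.124
v -0.633 3.321 -3.825
v -0.604 4.813 -2.25
v -0.845 3.398 -3.894
v -0.816 4.89 -2.318
v -1.081 3.4 -3.892
v -1.052 4.893 -2.317
v -1.293 3.329 -3.82
v -1.265 4.821 -2.245
v -1.441 3.196 -3.692
v -1.412 4.688 -2.117
v -1.494 3.03 -3.534
v -1.466 4.522 -1.958
v -1.443 2.862 -3.376
v -1.414 4.354 -1.801
v -1.296 2.727 -3.25
v -1.267 4.219 -1.675
v -1.084 2.65 -3.182
v -1.055 4.142 -1.606
v -0.848 2.647 -3.183
v -0.819 4.14 -1.608
v -0.635 2.719 -3.255
v -0.607 4.211 -1.68
v -0.294 2.277 1.201
v 0.036 2.114 1.714
v -0.976 1.546 1.406
v -0.646 1.383 1.919
v -0.951 1.935 1.903
v -0.529 2.387 1.776
v -0.411 1.273 1.344
v 0.011 1.725 1.217
v -0.036 1.493 1.802
v -0.37 1.902 2.147
v -0.57 1.758 0.973
v -0.904 2.167 1.318
v -0.069 2.26 1.439
v -0.871 1.4 1.681
v -1.05 1.725 1.671
v -0.856 1.629 1.972
v -0.401 2.42 1.476
v -0.208 2.324 1.777
v -0.788 2.219 1.889
v -0.732 1.336 1.343
v -0.539 1.24 1.644
v -0.084 2.031 1.148
v 0.11 1.935 1.449
v -0.152 1.441 1.231
v 0.082 1.799 1.792
v -0.319 1.369 1.913
v -0.18 1.305 1.575
v 0.068 1.57 1.501
v -0.114 2.039 1.995
v -0.515 1.609 2.116
v -0.694 1.934 2.107
v -0.446 2.199 2.032
v -0.157 1.674 2.047
v -0.425 2.051 1.004
v -0.826 1.621 1.125
v -0.494 1.461 1.088
v -0.246 1.726 1.013
v -0.621 2.291 1.207
v -1.022 1.861 1.328
v -1.008 2.09 1.619
v -0.76 2.355 1.545
v -0.783 1.986 1.073
f 2 1 4
f 2 4 3
f 4 1 5
f 4 5 3
f 5 1 6
f 5 6 3
f 6 1 7
f 6 7 3
f 7 1 8
f 7 8 3
f 8 1 9
f 8 9 3
f 9 1 10
f 9 10 3
f 10 1 11
f 10 11 3
f 11 1 12
f 11 12 3
f 12 1 13
f 12 13 3
f 13 1 14
f 13 14 3
f 14 1 15
f 14 15 3
f 15 1 16
f 15 16 3
f 16 1 17
f 16 17 3
f 17 1 18
f 17 18 3
f 18 1 2
f 18 2 3
f 20 22 19
f 23 20 19
f 19 22 21
f 21 23 19
f 20 26 22
f 24 20 23
f 24 26 20
f 22 26 21
f 25 23 21
f 21 26 25
f 25 24 23
f 26 24 25
f 28 27 31
f 28 31 29
f 29 31 32
f 29 32 30
f 31 27 33
f 31 33 32
f 32 33 34
f 32 34 30
f 33 27 35
f 33 35 34
f 34 35 36
f 34 36 30
f 35 27 37
f 35 37 36
f 36 37 38
f 36 38 30
f 37 27 39
f 37 39 38
f 38 39 40
f 38 40 30
f 39 27 41
f 39 41 40
f 40 41 42
f 40 42 30
f 41 27 43
f 41 43 42
f 42 43 44
f 42 44 30
f 43 27 45
f 43 45 44
f 44 45 46
f 44 46 30
f 45 27 47
f 45 47 46
f 46 47 48
f 46 48 30
f 47 27 49
f 47 49 48
f 48 49 50
f 48 50 30
f 49 27 51
f 49 51 50
f 50 51 52
f 50 52 30
f 51 27 53
f 51 53 52
f 52 53 54
f 52 54 30
f 53 27 55
f 53 55 54
f 54 55 56
f 54 56 30
f 55 27 28
f 55 28 56
f 56 28 29
f 56 29 30
f 57 94 73
f 94 68 97
f 73 97 62
f 94 97 73
f 57 73 69
f 73 62 74
f 69 74 58
f 73 74 69
f 57 69 78
f 69 58 79
f 78 79 64
f 69 79 78
f 57 78 90
f 78 64 93
f 90 93 67
f 78 93 90
f 57 90 94
f 90 67 98
f 94 98 68
f 90 98 94
f 58 74 85
f 74 62 88
f 85 88 66
f 74 88 85
f 62 97 75
f 97 68 96
f 75 96 61
f 97 96 75
f 68 98 95
f 98 67 91
f 95 91 59
f 98 91 95
f 67 93 92
f 93 64 80
f 92 80 63
f 93 80 92
f 64 79 84
f 79 58 81
f 84 81 65
f 79 81 84
f 60 86 72
f 86 66 87
f 72 87 61
f 86 87 72
f 60 72 70
f 72 61 71
f 70 71 59
f 72 71 70
f 60 70 77
f 70 59 76
f 77 76 63
f 70 76 77
f 60 77 82
f 77 63 83
f 82 83 65
f 77 83 82
f 60 82 86
f 82 65 89
f 86 89 66
f 82 89 86
f 61 87 75
f 87 66 88
f 75 88 62
f 87 88 75
f 59 71 95
f 71 61 96
f 95 96 68
f 71 96 95
f 63 76 92
f 76 59 91
f 92 91 67
f 76 91 92
f 65 83 84
f 83 63 80
f 84 80 64
f 83 80 84
f 66 89 85
f 89 65 81
f 85 81 58
f 89 81 85



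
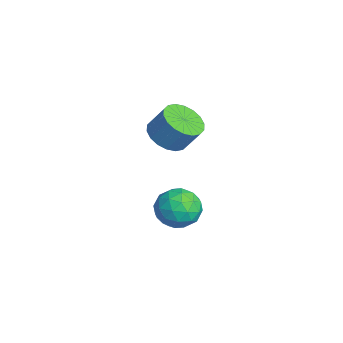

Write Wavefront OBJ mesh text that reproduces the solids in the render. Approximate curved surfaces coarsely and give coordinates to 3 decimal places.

v 1.383 2.758 -3.883
v 2.272 2.938 -3.519
v 1.828 1.282 -4.241
v 2.717 1.462 -3.877
v 1.946 1.408 -3.279
v 1.67 2.32 -3.058
v 2.43 1.9 -4.702
v 2.154 2.812 -4.481
v 2.919 2.408 -4.025
v 2.62 2.104 -3.145
v 1.48 2.116 -4.615
v 1.181 1.812 -3.735
v 1.788 2.977 -3.67
v 2.312 1.243 -4.09
v 1.858 1.211 -3.739
v 2.381 1.317 -3.524
v 1.434 2.614 -3.399
v 1.957 2.72 -3.184
v 1.765 1.821 -3.043
v 2.143 1.5 -4.576
v 2.666 1.606 -4.361
v 1.719 2.903 -4.236
v 2.242 3.009 -4.021
v 2.335 2.399 -4.717
v 2.691 2.772 -3.753
v 2.953 1.904 -3.963
v 2.784 2.161 -4.449
v 2.622 2.697 -4.319
v 2.515 2.593 -3.236
v 2.777 1.726 -3.446
v 2.324 1.694 -3.094
v 2.162 2.23 -2.965
v 2.896 2.281 -3.533
v 1.323 2.494 -4.314
v 1.585 1.627 -4.524
v 1.938 1.99 -4.795
v 1.776 2.526 -4.666
v 1.147 2.316 -3.797
v 1.409 1.448 -4.007
v 1.478 1.523 -3.441
v 1.316 2.059 -3.311
v 1.204 1.939 -4.227
v 1.594 1.804 -0.057
v 2.042 1.076 0.189
v 2.394 1.628 1.183
v 1.946 2.356 0.937
v 2.311 1.279 -0.019
v 2.663 1.831 0.975
v 2.438 1.586 -0.235
v 2.79 2.138 0.759
v 2.398 1.936 -0.415
v 2.75 2.488 0.579
v 2.198 2.26 -0.524
v 2.55 2.812 0.469
v 1.879 2.494 -0.541
v 2.231 3.046 0.452
v 1.503 2.591 -0.462
v 1.855 3.143 0.531
v 1.146 2.532 -0.303
v 1.498 3.084 0.691
v 0.877 2.329 -0.095
v 1.229 2.881 0.899
v 0.75 2.022 0.121
v 1.102 2.574 1.115
v 0.79 1.672 0.301
v 1.142 2.224 1.295
v 0.99 1.348 0.411
v 1.342 1.9 1.404
v 1.309 1.114 0.428
v 1.661 1.666 1.421
v 1.685 1.017 0.349
v 2.037 1.569 1.342
f 1 38 17
f 38 12 41
f 17 41 6
f 38 41 17
f 1 17 13
f 17 6 18
f 13 18 2
f 17 18 13
f 1 13 22
f 13 2 23
f 22 23 8
f 13 23 22
f 1 22 34
f 22 8 37
f 34 37 11
f 22 37 34
f 1 34 38
f 34 11 42
f 38 42 12
f 34 42 38
f 2 18 29
f 18 6 32
f 29 32 10
f 18 32 29
f 6 41 19
f 41 12 40
f 19 40 5
f 41 40 19
f 12 42 39
f 42 11 35
f 39 35 3
f 42 35 39
f 11 37 36
f 37 8 24
f 36 24 7
f 37 24 36
f 8 23 28
f 23 2 25
f 28 25 9
f 23 25 28
f 4 30 16
f 30 10 31
f 16 31 5
f 30 31 16
f 4 16 14
f 16 5 15
f 14 15 3
f 16 15 14
f 4 14 21
f 14 3 20
f 21 20 7
f 14 20 21
f 4 21 26
f 21 7 27
f 26 27 9
f 21 27 26
f 4 26 30
f 26 9 33
f 30 33 10
f 26 33 30
f 5 31 19
f 31 10 32
f 19 32 6
f 31 32 19
f 3 15 39
f 15 5 40
f 39 40 12
f 15 40 39
f 7 20 36
f 20 3 35
f 36 35 11
f 20 35 36
f 9 27 28
f 27 7 24
f 28 24 8
f 27 24 28
f 10 33 29
f 33 9 25
f 29 25 2
f 33 25 29
f 44 43 47
f 44 47 45
f 45 47 48
f 45 48 46
f 47 43 49
f 47 49 48
f 48 49 50
f 48 50 46
f 49 43 51
f 49 51 50
f 50 51 52
f 50 52 46
f 51 43 53
f 51 53 52
f 52 53 54
f 52 54 46
f 53 43 55
f 53 55 54
f 54 55 56
f 54 56 46
f 55 43 57
f 55 57 56
f 56 57 58
f 56 58 46
f 57 43 59
f 57 59 58
f 58 59 60
f 58 60 46
f 59 43 61
f 59 61 60
f 60 61 62
f 60 62 46
f 61 43 63
f 61 63 62
f 62 63 64
f 62 64 46
f 63 43 65
f 63 65 64
f 64 65 66
f 64 66 46
f 65 43 67
f 65 67 66
f 66 67 68
f 66 68 46
f 67 43 69
f 67 69 68
f 68 69 70
f 68 70 46
f 69 43 71
f 69 71 70
f 70 71 72
f 70 72 46
f 71 43 44
f 71 44 72
f 72 44 45
f 72 45 46

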